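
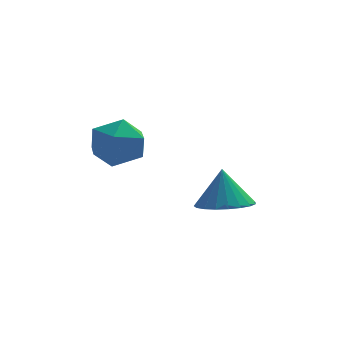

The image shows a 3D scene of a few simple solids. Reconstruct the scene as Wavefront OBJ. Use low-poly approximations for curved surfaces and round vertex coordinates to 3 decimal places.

v -0.208 -1.432 3.706
v 0.306 -0.661 3.466
v 0.714 -2.319 2.834
v 1.228 -1.548 2.594
v 1.257 -1.883 3.49
v 0.687 -1.335 4.029
v 0.333 -1.645 2.271
v -0.237 -1.097 2.81
v 0.641 -0.793 2.58
v 1.212 -0.94 3.333
v -0.192 -2.04 2.967
v 0.379 -2.187 3.72
v 3.785 0.48 -0.49
v 4.587 0.978 -0.596
v 3.715 0.88 0.85
v 4.312 1.245 -0.69
v 3.946 1.38 -0.75
v 3.551 1.36 -0.764
v 3.198 1.187 -0.731
v 2.945 0.892 -0.657
v 2.838 0.526 -0.553
v 2.895 0.152 -0.439
v 3.106 -0.165 -0.333
v 3.434 -0.37 -0.255
v 3.822 -0.429 -0.217
v 4.205 -0.33 -0.227
v 4.515 -0.091 -0.282
v 4.698 0.247 -0.373
v 4.724 0.625 -0.484
f 1 12 6
f 1 6 2
f 1 2 8
f 1 8 11
f 1 11 12
f 2 6 10
f 6 12 5
f 12 11 3
f 11 8 7
f 8 2 9
f 4 10 5
f 4 5 3
f 4 3 7
f 4 7 9
f 4 9 10
f 5 10 6
f 3 5 12
f 7 3 11
f 9 7 8
f 10 9 2
f 14 13 16
f 14 16 15
f 16 13 17
f 16 17 15
f 17 13 18
f 17 18 15
f 18 13 19
f 18 19 15
f 19 13 20
f 19 20 15
f 20 13 21
f 20 21 15
f 21 13 22
f 21 22 15
f 22 13 23
f 22 23 15
f 23 13 24
f 23 24 15
f 24 13 25
f 24 25 15
f 25 13 26
f 25 26 15
f 26 13 27
f 26 27 15
f 27 13 28
f 27 28 15
f 28 13 29
f 28 29 15
f 29 13 14
f 29 14 15



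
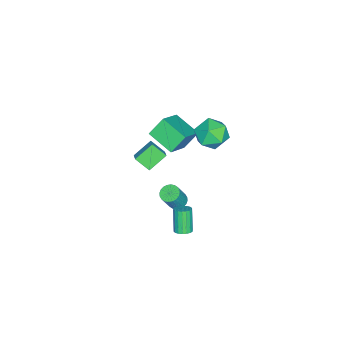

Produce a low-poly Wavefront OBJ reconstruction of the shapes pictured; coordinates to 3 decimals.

v -1.129 -2.839 1.363
v -0.487 -2.456 1.789
v -1.151 -1.922 0.574
v -0.51 -1.539 1
v -0.15 -3.541 0.52
v 0.491 -3.158 0.946
v -0.173 -2.624 -0.269
v 0.469 -2.241 0.157
v -0.568 -0.837 -3.547
v -0.087 -1.168 -3.833
v 0.609 -1.395 -2.399
v 0.128 -1.063 -2.113
v 0.004 -0.932 -3.84
v 0.7 -1.159 -2.406
v 0.009 -0.681 -3.803
v 0.705 -0.908 -2.369
v -0.074 -0.454 -3.726
v 0.622 -0.681 -2.292
v -0.232 -0.285 -3.623
v 0.464 -0.512 -2.189
v -0.442 -0.2 -3.508
v 0.254 -0.427 -2.074
v -0.671 -0.212 -3.399
v 0.025 -0.439 -1.965
v -0.884 -0.319 -3.312
v -0.188 -0.546 -1.878
v -1.049 -0.505 -3.261
v -0.353 -0.732 -1.827
v -1.14 -0.741 -3.254
v -0.444 -0.968 -1.82
v -1.145 -0.992 -3.291
v -0.449 -1.219 -1.857
v -1.062 -1.219 -3.368
v -0.366 -1.446 -1.934
v -0.904 -1.388 -3.471
v -0.208 -1.615 -2.037
v -0.694 -1.473 -3.586
v 0.002 -1.7 -2.152
v -0.465 -1.461 -3.695
v 0.231 -1.688 -2.261
v -0.252 -1.354 -3.782
v 0.444 -1.581 -2.348
v -1.653 2.086 3.269
v -0.777 1.501 2.698
v -1.723 0.679 4.602
v -0.847 0.094 4.031
v -0.611 1.126 4.593
v -0.567 1.995 3.769
v -1.933 0.185 3.531
v -1.889 1.054 2.707
v -0.95 0.326 2.859
v -0.133 0.907 3.516
v -2.367 1.273 3.784
v -1.55 1.854 4.441
v -5.333 -2.923 -0.053
v -3.582 -3.077 1.149
v -4.74 -1.18 -0.694
v -2.988 -1.334 0.509
v -4.612 -3.586 -1.189
v -2.86 -3.74 0.014
v -4.018 -1.843 -1.829
v -2.267 -1.997 -0.627
v 4.299 1.591 -0.373
v 4.634 1.957 -0.114
v 3.936 1.615 1.272
v 3.601 1.249 1.013
v 4.438 2.097 -0.179
v 3.74 1.755 1.208
v 4.215 2.137 -0.281
v 3.516 1.795 1.105
v 4.008 2.068 -0.402
v 3.309 1.726 0.984
v 3.859 1.905 -0.518
v 3.16 1.563 0.869
v 3.797 1.68 -0.604
v 3.098 1.338 0.782
v 3.835 1.437 -0.645
v 3.136 1.095 0.741
v 3.964 1.225 -0.632
v 3.266 0.883 0.754
v 4.16 1.085 -0.568
v 3.462 0.743 0.819
v 4.384 1.045 -0.465
v 3.685 0.703 0.921
v 4.591 1.114 -0.344
v 3.892 0.772 1.042
v 4.74 1.277 -0.229
v 4.041 0.935 1.158
v 4.802 1.502 -0.142
v 4.103 1.16 1.244
v 4.764 1.745 -0.101
v 4.065 1.403 1.285
f 2 4 1
f 5 2 1
f 1 4 3
f 3 5 1
f 2 8 4
f 6 2 5
f 6 8 2
f 4 8 3
f 7 5 3
f 3 8 7
f 7 6 5
f 8 6 7
f 10 9 13
f 10 13 11
f 11 13 14
f 11 14 12
f 13 9 15
f 13 15 14
f 14 15 16
f 14 16 12
f 15 9 17
f 15 17 16
f 16 17 18
f 16 18 12
f 17 9 19
f 17 19 18
f 18 19 20
f 18 20 12
f 19 9 21
f 19 21 20
f 20 21 22
f 20 22 12
f 21 9 23
f 21 23 22
f 22 23 24
f 22 24 12
f 23 9 25
f 23 25 24
f 24 25 26
f 24 26 12
f 25 9 27
f 25 27 26
f 26 27 28
f 26 28 12
f 27 9 29
f 27 29 28
f 28 29 30
f 28 30 12
f 29 9 31
f 29 31 30
f 30 31 32
f 30 32 12
f 31 9 33
f 31 33 32
f 32 33 34
f 32 34 12
f 33 9 35
f 33 35 34
f 34 35 36
f 34 36 12
f 35 9 37
f 35 37 36
f 36 37 38
f 36 38 12
f 37 9 39
f 37 39 38
f 38 39 40
f 38 40 12
f 39 9 41
f 39 41 40
f 40 41 42
f 40 42 12
f 41 9 10
f 41 10 42
f 42 10 11
f 42 11 12
f 43 54 48
f 43 48 44
f 43 44 50
f 43 50 53
f 43 53 54
f 44 48 52
f 48 54 47
f 54 53 45
f 53 50 49
f 50 44 51
f 46 52 47
f 46 47 45
f 46 45 49
f 46 49 51
f 46 51 52
f 47 52 48
f 45 47 54
f 49 45 53
f 51 49 50
f 52 51 44
f 56 58 55
f 59 56 55
f 55 58 57
f 57 59 55
f 56 62 58
f 60 56 59
f 60 62 56
f 58 62 57
f 61 59 57
f 57 62 61
f 61 60 59
f 62 60 61
f 64 63 67
f 64 67 65
f 65 67 68
f 65 68 66
f 67 63 69
f 67 69 68
f 68 69 70
f 68 70 66
f 69 63 71
f 69 71 70
f 70 71 72
f 70 72 66
f 71 63 73
f 71 73 72
f 72 73 74
f 72 74 66
f 73 63 75
f 73 75 74
f 74 75 76
f 74 76 66
f 75 63 77
f 75 77 76
f 76 77 78
f 76 78 66
f 77 63 79
f 77 79 78
f 78 79 80
f 78 80 66
f 79 63 81
f 79 81 80
f 80 81 82
f 80 82 66
f 81 63 83
f 81 83 82
f 82 83 84
f 82 84 66
f 83 63 85
f 83 85 84
f 84 85 86
f 84 86 66
f 85 63 87
f 85 87 86
f 86 87 88
f 86 88 66
f 87 63 89
f 87 89 88
f 88 89 90
f 88 90 66
f 89 63 91
f 89 91 90
f 90 91 92
f 90 92 66
f 91 63 64
f 91 64 92
f 92 64 65
f 92 65 66



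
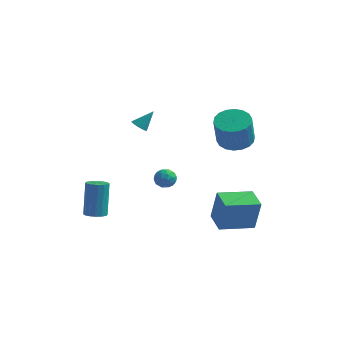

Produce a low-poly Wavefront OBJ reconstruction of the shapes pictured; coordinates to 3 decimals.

v -0.918 2.784 -2.347
v -0.373 2.381 -2.43
v -1.547 2.039 -2.87
v -1.002 1.636 -2.953
v -1.263 1.733 -2.329
v -0.874 2.193 -2.006
v -1.046 2.227 -3.294
v -0.657 2.687 -2.971
v -0.451 2.037 -3.016
v -0.586 1.731 -2.419
v -1.334 2.689 -2.881
v -1.469 2.383 -2.284
v -0.59 2.648 -2.343
v -1.33 1.772 -2.957
v -1.483 1.829 -2.59
v -1.163 1.593 -2.639
v -0.885 2.537 -2.093
v -0.564 2.3 -2.142
v -1.088 1.92 -2.083
v -1.356 2.12 -3.158
v -1.035 1.883 -3.207
v -0.757 2.827 -2.661
v -0.437 2.591 -2.71
v -0.832 2.5 -3.217
v -0.316 2.208 -2.736
v -0.686 1.771 -3.043
v -0.711 2.118 -3.243
v -0.483 2.388 -3.054
v -0.395 2.029 -2.385
v -0.765 1.592 -2.692
v -0.918 1.648 -2.325
v -0.69 1.919 -2.136
v -0.441 1.827 -2.729
v -1.155 2.828 -2.608
v -1.525 2.391 -2.915
v -1.23 2.501 -3.164
v -1.002 2.772 -2.975
v -1.234 2.649 -2.257
v -1.604 2.212 -2.564
v -1.437 2.032 -2.246
v -1.209 2.302 -2.057
v -1.479 2.593 -2.571
v -0.736 -1.72 3.292
v -0.44 -1.484 2.965
v -0.164 -1.14 4.228
v -0.613 -1.345 2.985
v -0.81 -1.28 3.066
v -0.993 -1.303 3.191
v -1.124 -1.408 3.337
v -1.179 -1.574 3.473
v -1.146 -1.77 3.574
v -1.032 -1.956 3.62
v -0.859 -2.094 3.6
v -0.662 -2.159 3.519
v -0.479 -2.137 3.394
v -0.348 -2.032 3.248
v -0.293 -1.865 3.112
v -0.326 -1.67 3.011
v 3.202 -0.26 -4.414
v 3.584 -0.346 -2.473
v 2.285 0.84 -4.185
v 2.667 0.753 -2.244
v 4.733 1.067 -4.656
v 5.115 0.98 -2.715
v 3.816 2.166 -4.427
v 4.198 2.08 -2.486
v 3.603 0.987 1.937
v 4.218 1.738 2.214
v 4.312 1.025 3.94
v 3.697 0.273 3.663
v 3.81 1.904 2.305
v 3.904 1.191 4.031
v 3.362 1.888 2.322
v 3.455 1.175 4.049
v 2.961 1.694 2.264
v 3.054 0.981 3.99
v 2.687 1.359 2.141
v 2.78 0.646 3.867
v 2.595 0.951 1.977
v 2.688 0.238 3.703
v 2.702 0.55 1.805
v 2.796 -0.163 3.531
v 2.988 0.235 1.66
v 3.082 -0.478 3.386
v 3.396 0.069 1.569
v 3.49 -0.644 3.295
v 3.845 0.085 1.551
v 3.938 -0.628 3.278
v 4.246 0.279 1.61
v 4.339 -0.434 3.336
v 4.52 0.614 1.733
v 4.613 -0.099 3.459
v 4.612 1.022 1.897
v 4.705 0.309 3.623
v 4.504 1.423 2.069
v 4.598 0.71 3.795
v -2.934 -2.574 -3.415
v -2.588 -2.052 -3.549
v -2.74 -1.425 -1.499
v -3.086 -1.946 -1.365
v -2.903 -1.962 -3.6
v -3.054 -1.334 -1.55
v -3.226 -2.036 -3.602
v -3.377 -1.408 -1.551
v -3.471 -2.253 -3.553
v -3.622 -1.626 -1.502
v -3.572 -2.557 -3.468
v -3.723 -1.929 -1.417
v -3.502 -2.865 -3.368
v -3.654 -2.237 -1.317
v -3.28 -3.095 -3.281
v -3.432 -2.468 -1.231
v -2.966 -3.186 -3.23
v -3.117 -2.558 -1.18
v -2.643 -3.112 -3.229
v -2.794 -2.484 -1.178
v -2.398 -2.894 -3.278
v -2.549 -2.267 -1.227
v -2.297 -2.591 -3.363
v -2.448 -1.963 -1.312
v -2.366 -2.283 -3.463
v -2.518 -1.655 -1.412
f 1 38 17
f 38 12 41
f 17 41 6
f 38 41 17
f 1 17 13
f 17 6 18
f 13 18 2
f 17 18 13
f 1 13 22
f 13 2 23
f 22 23 8
f 13 23 22
f 1 22 34
f 22 8 37
f 34 37 11
f 22 37 34
f 1 34 38
f 34 11 42
f 38 42 12
f 34 42 38
f 2 18 29
f 18 6 32
f 29 32 10
f 18 32 29
f 6 41 19
f 41 12 40
f 19 40 5
f 41 40 19
f 12 42 39
f 42 11 35
f 39 35 3
f 42 35 39
f 11 37 36
f 37 8 24
f 36 24 7
f 37 24 36
f 8 23 28
f 23 2 25
f 28 25 9
f 23 25 28
f 4 30 16
f 30 10 31
f 16 31 5
f 30 31 16
f 4 16 14
f 16 5 15
f 14 15 3
f 16 15 14
f 4 14 21
f 14 3 20
f 21 20 7
f 14 20 21
f 4 21 26
f 21 7 27
f 26 27 9
f 21 27 26
f 4 26 30
f 26 9 33
f 30 33 10
f 26 33 30
f 5 31 19
f 31 10 32
f 19 32 6
f 31 32 19
f 3 15 39
f 15 5 40
f 39 40 12
f 15 40 39
f 7 20 36
f 20 3 35
f 36 35 11
f 20 35 36
f 9 27 28
f 27 7 24
f 28 24 8
f 27 24 28
f 10 33 29
f 33 9 25
f 29 25 2
f 33 25 29
f 44 43 46
f 44 46 45
f 46 43 47
f 46 47 45
f 47 43 48
f 47 48 45
f 48 43 49
f 48 49 45
f 49 43 50
f 49 50 45
f 50 43 51
f 50 51 45
f 51 43 52
f 51 52 45
f 52 43 53
f 52 53 45
f 53 43 54
f 53 54 45
f 54 43 55
f 54 55 45
f 55 43 56
f 55 56 45
f 56 43 57
f 56 57 45
f 57 43 58
f 57 58 45
f 58 43 44
f 58 44 45
f 60 62 59
f 63 60 59
f 59 62 61
f 61 63 59
f 60 66 62
f 64 60 63
f 64 66 60
f 62 66 61
f 65 63 61
f 61 66 65
f 65 64 63
f 66 64 65
f 68 67 71
f 68 71 69
f 69 71 72
f 69 72 70
f 71 67 73
f 71 73 72
f 72 73 74
f 72 74 70
f 73 67 75
f 73 75 74
f 74 75 76
f 74 76 70
f 75 67 77
f 75 77 76
f 76 77 78
f 76 78 70
f 77 67 79
f 77 79 78
f 78 79 80
f 78 80 70
f 79 67 81
f 79 81 80
f 80 81 82
f 80 82 70
f 81 67 83
f 81 83 82
f 82 83 84
f 82 84 70
f 83 67 85
f 83 85 84
f 84 85 86
f 84 86 70
f 85 67 87
f 85 87 86
f 86 87 88
f 86 88 70
f 87 67 89
f 87 89 88
f 88 89 90
f 88 90 70
f 89 67 91
f 89 91 90
f 90 91 92
f 90 92 70
f 91 67 93
f 91 93 92
f 92 93 94
f 92 94 70
f 93 67 95
f 93 95 94
f 94 95 96
f 94 96 70
f 95 67 68
f 95 68 96
f 96 68 69
f 96 69 70
f 98 97 101
f 98 101 99
f 99 101 102
f 99 102 100
f 101 97 103
f 101 103 102
f 102 103 104
f 102 104 100
f 103 97 105
f 103 105 104
f 104 105 106
f 104 106 100
f 105 97 107
f 105 107 106
f 106 107 108
f 106 108 100
f 107 97 109
f 107 109 108
f 108 109 110
f 108 110 100
f 109 97 111
f 109 111 110
f 110 111 112
f 110 112 100
f 111 97 113
f 111 113 112
f 112 113 114
f 112 114 100
f 113 97 115
f 113 115 114
f 114 115 116
f 114 116 100
f 115 97 117
f 115 117 116
f 116 117 118
f 116 118 100
f 117 97 119
f 117 119 118
f 118 119 120
f 118 120 100
f 119 97 121
f 119 121 120
f 120 121 122
f 120 122 100
f 121 97 98
f 121 98 122
f 122 98 99
f 122 99 100



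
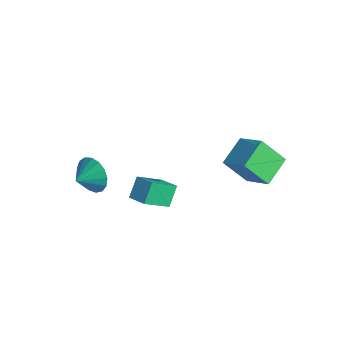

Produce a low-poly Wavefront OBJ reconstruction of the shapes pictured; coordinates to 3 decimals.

v 0.284 -3.056 2.965
v -0.129 -2.393 3.795
v 0.286 -1.75 1.924
v -0.127 -1.087 2.754
v 1.207 -2.833 3.246
v 0.794 -2.17 4.076
v 1.209 -1.527 2.205
v 0.796 -0.864 3.035
v 1.01 1.445 3.688
v 2.378 1.68 4.598
v 0.403 2.777 4.256
v 1.771 3.012 5.166
v 1.709 2.308 2.414
v 3.077 2.543 3.324
v 1.102 3.64 2.982
v 2.47 3.875 3.892
v -3.65 -2.755 0.776
v -3.094 -2.891 -0.056
v -3.43 -3.745 1.084
v -2.778 -2.719 0.267
v -2.663 -2.556 0.707
v -2.773 -2.439 1.163
v -3.084 -2.393 1.53
v -3.526 -2.431 1.724
v -3.995 -2.543 1.701
v -4.386 -2.704 1.466
v -4.608 -2.876 1.073
v -4.611 -3.021 0.611
v -4.394 -3.104 0.188
v -4.006 -3.108 -0.101
v -3.537 -3.031 -0.189
f 2 4 1
f 5 2 1
f 1 4 3
f 3 5 1
f 2 8 4
f 6 2 5
f 6 8 2
f 4 8 3
f 7 5 3
f 3 8 7
f 7 6 5
f 8 6 7
f 10 12 9
f 13 10 9
f 9 12 11
f 11 13 9
f 10 16 12
f 14 10 13
f 14 16 10
f 12 16 11
f 15 13 11
f 11 16 15
f 15 14 13
f 16 14 15
f 18 17 20
f 18 20 19
f 20 17 21
f 20 21 19
f 21 17 22
f 21 22 19
f 22 17 23
f 22 23 19
f 23 17 24
f 23 24 19
f 24 17 25
f 24 25 19
f 25 17 26
f 25 26 19
f 26 17 27
f 26 27 19
f 27 17 28
f 27 28 19
f 28 17 29
f 28 29 19
f 29 17 30
f 29 30 19
f 30 17 31
f 30 31 19
f 31 17 18
f 31 18 19



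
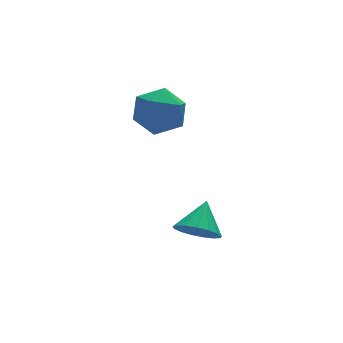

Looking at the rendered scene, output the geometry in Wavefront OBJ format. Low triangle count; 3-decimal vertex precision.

v -1.56 -1.973 -3.227
v -1.141 -1.561 -3.922
v -0.82 -1.147 -2.293
v -1.496 -1.318 -3.856
v -1.866 -1.225 -3.646
v -2.165 -1.303 -3.34
v -2.326 -1.534 -3.008
v -2.312 -1.866 -2.726
v -2.125 -2.223 -2.56
v -1.809 -2.522 -2.546
v -1.435 -2.695 -2.688
v -1.091 -2.703 -2.954
v -0.853 -2.543 -3.283
v -0.778 -2.253 -3.599
v -0.881 -1.899 -3.829
v -2.213 2.159 1.705
v -1.208 2.436 1.229
v -1.992 0.404 1.151
v -0.987 0.681 0.675
v -1.1 0.68 1.815
v -1.237 1.765 2.158
v -1.963 1.075 0.222
v -2.1 2.16 0.565
v -1.053 1.766 0.313
v -0.52 1.522 1.298
v -2.68 1.318 1.082
v -2.147 1.074 2.067
f 2 1 4
f 2 4 3
f 4 1 5
f 4 5 3
f 5 1 6
f 5 6 3
f 6 1 7
f 6 7 3
f 7 1 8
f 7 8 3
f 8 1 9
f 8 9 3
f 9 1 10
f 9 10 3
f 10 1 11
f 10 11 3
f 11 1 12
f 11 12 3
f 12 1 13
f 12 13 3
f 13 1 14
f 13 14 3
f 14 1 15
f 14 15 3
f 15 1 2
f 15 2 3
f 16 27 21
f 16 21 17
f 16 17 23
f 16 23 26
f 16 26 27
f 17 21 25
f 21 27 20
f 27 26 18
f 26 23 22
f 23 17 24
f 19 25 20
f 19 20 18
f 19 18 22
f 19 22 24
f 19 24 25
f 20 25 21
f 18 20 27
f 22 18 26
f 24 22 23
f 25 24 17



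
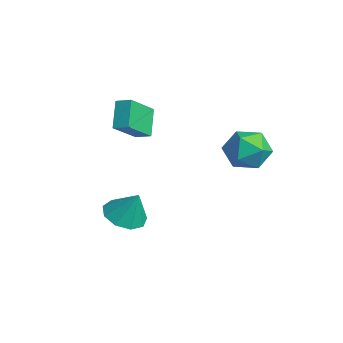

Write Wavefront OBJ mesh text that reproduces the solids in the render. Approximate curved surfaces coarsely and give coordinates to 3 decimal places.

v -1.24 -2.986 -1.846
v -0.44 -3.706 -1.93
v -0.66 -2.514 -0.374
v -0.229 -3.06 -2.22
v -0.492 -2.379 -2.335
v -1.104 -1.982 -2.221
v -1.78 -2.055 -1.931
v -2.203 -2.563 -1.602
v -2.175 -3.269 -1.386
v -1.71 -3.843 -1.386
v -1.024 -4.015 -1.6
v -3.503 -1.625 1.684
v -2.707 -2.984 2.917
v -4.47 -1.136 2.848
v -3.673 -2.495 4.08
v -2.947 -1.085 1.92
v -2.15 -2.444 3.152
v -3.913 -0.596 3.083
v -3.117 -1.955 4.316
v 1.625 1.985 2.06
v 2.238 2.573 2.875
v 1.602 0.447 3.185
v 2.215 1.035 4
v 1.1 1.336 3.772
v 1.114 2.286 3.077
v 2.726 0.734 2.983
v 2.74 1.684 2.288
v 2.919 1.799 3.446
v 1.914 2.171 3.934
v 1.926 0.849 2.126
v 0.921 1.221 2.614
f 2 1 4
f 2 4 3
f 4 1 5
f 4 5 3
f 5 1 6
f 5 6 3
f 6 1 7
f 6 7 3
f 7 1 8
f 7 8 3
f 8 1 9
f 8 9 3
f 9 1 10
f 9 10 3
f 10 1 11
f 10 11 3
f 11 1 2
f 11 2 3
f 13 15 12
f 16 13 12
f 12 15 14
f 14 16 12
f 13 19 15
f 17 13 16
f 17 19 13
f 15 19 14
f 18 16 14
f 14 19 18
f 18 17 16
f 19 17 18
f 20 31 25
f 20 25 21
f 20 21 27
f 20 27 30
f 20 30 31
f 21 25 29
f 25 31 24
f 31 30 22
f 30 27 26
f 27 21 28
f 23 29 24
f 23 24 22
f 23 22 26
f 23 26 28
f 23 28 29
f 24 29 25
f 22 24 31
f 26 22 30
f 28 26 27
f 29 28 21



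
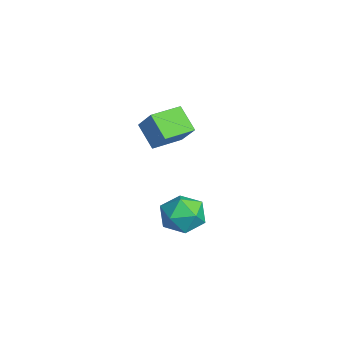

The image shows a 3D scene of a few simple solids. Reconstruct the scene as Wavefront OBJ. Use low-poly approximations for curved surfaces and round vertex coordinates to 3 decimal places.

v 0.117 -2.246 1.036
v 0.68 -2.103 1.862
v 0.86 -3.677 0.778
v 1.423 -3.534 1.604
v 0.432 -3.708 1.692
v -0.027 -2.823 1.851
v 1.567 -2.957 0.789
v 1.108 -2.072 0.948
v 1.576 -2.542 1.709
v 0.875 -3.006 2.267
v 0.665 -2.774 0.373
v -0.036 -3.238 0.931
v -3.582 -3.203 2.386
v -4.504 -3.597 3.289
v -4.123 -1.869 2.414
v -5.046 -2.263 3.317
v -2.674 -2.857 3.463
v -3.597 -3.251 4.366
v -3.216 -1.523 3.491
v -4.138 -1.917 4.394
f 1 12 6
f 1 6 2
f 1 2 8
f 1 8 11
f 1 11 12
f 2 6 10
f 6 12 5
f 12 11 3
f 11 8 7
f 8 2 9
f 4 10 5
f 4 5 3
f 4 3 7
f 4 7 9
f 4 9 10
f 5 10 6
f 3 5 12
f 7 3 11
f 9 7 8
f 10 9 2
f 14 16 13
f 17 14 13
f 13 16 15
f 15 17 13
f 14 20 16
f 18 14 17
f 18 20 14
f 16 20 15
f 19 17 15
f 15 20 19
f 19 18 17
f 20 18 19



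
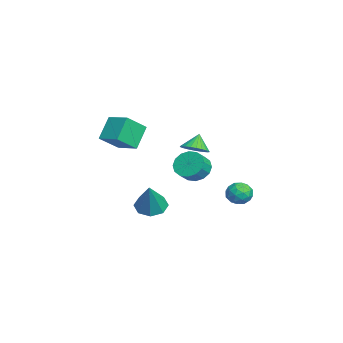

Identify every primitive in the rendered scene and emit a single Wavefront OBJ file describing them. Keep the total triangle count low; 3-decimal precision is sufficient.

v 2.92 -2.012 -3.008
v 3.707 -2.063 -3.48
v 3.94 -2.128 -1.292
v 3.527 -1.399 -3.328
v 2.99 -1.095 -2.988
v 2.412 -1.328 -2.66
v 2.132 -1.962 -2.536
v 2.312 -2.625 -2.688
v 2.849 -2.929 -3.028
v 3.427 -2.696 -3.356
v -0.277 3.12 -4.39
v 0.141 2.561 -3.961
v -1.201 3.159 -3.439
v -0.783 2.6 -3.01
v -0.481 3.357 -3.101
v 0.09 3.332 -3.689
v -1.15 2.388 -3.711
v -0.579 2.363 -4.299
v -0.399 2.108 -3.541
v 0.015 2.707 -3.164
v -1.075 3.013 -4.236
v -0.661 3.612 -3.859
v 0.013 2.837 -4.259
v -1.073 2.883 -3.141
v -0.896 3.328 -3.194
v -0.65 2.999 -2.942
v -0.017 3.291 -4.099
v 0.229 2.962 -3.847
v -0.136 3.43 -3.341
v -1.289 2.758 -3.553
v -1.043 2.429 -3.301
v -0.41 2.721 -4.458
v -0.164 2.392 -4.206
v -0.924 2.29 -4.059
v -0.058 2.242 -3.76
v -0.601 2.265 -3.201
v -0.817 2.14 -3.614
v -0.482 2.126 -3.959
v 0.185 2.594 -3.538
v -0.358 2.617 -2.979
v -0.18 3.062 -3.033
v 0.155 3.048 -3.378
v -0.132 2.328 -3.292
v -0.702 3.103 -4.421
v -1.245 3.126 -3.862
v -1.215 2.672 -4.022
v -0.88 2.658 -4.367
v -0.459 3.455 -4.199
v -1.002 3.478 -3.64
v -0.578 3.594 -3.441
v -0.243 3.58 -3.786
v -0.928 3.392 -4.108
v 0.735 0.367 0.172
v 1.394 0.113 0.588
v 0.245 0.633 1.108
v 1.466 0.42 0.539
v 1.427 0.72 0.434
v 1.283 0.966 0.289
v 1.055 1.121 0.126
v 0.779 1.161 -0.03
v 0.496 1.08 -0.155
v 0.249 0.891 -0.231
v 0.076 0.622 -0.245
v 0.004 0.314 -0.196
v 0.043 0.015 -0.091
v 0.187 -0.231 0.055
v 0.415 -0.386 0.217
v 0.691 -0.426 0.373
v 0.974 -0.346 0.499
v 1.221 -0.156 0.574
v -3.493 -4.772 -0.588
v -4.434 -4.207 0.696
v -4.211 -3.69 -1.59
v -5.153 -3.125 -0.306
v -2.427 -3.755 -0.254
v -3.369 -3.19 1.03
v -3.146 -2.673 -1.256
v -4.087 -2.108 0.028
v -2.964 0.623 -2.77
v -2.593 0.147 -3.516
v -1.945 -0.319 -2.897
v -2.316 0.157 -2.15
v -2.325 0.564 -3.483
v -1.676 0.099 -2.864
v -2.228 0.997 -3.259
v -1.58 0.531 -2.64
v -2.328 1.33 -2.904
v -1.68 0.864 -2.285
v -2.599 1.473 -2.512
v -1.951 1.007 -1.893
v -2.968 1.388 -2.19
v -2.32 0.922 -1.571
v -3.335 1.099 -2.023
v -2.687 0.633 -1.404
v -3.604 0.681 -2.056
v -2.955 0.216 -1.437
v -3.7 0.249 -2.28
v -3.052 -0.217 -1.661
v -3.6 -0.084 -2.635
v -2.952 -0.55 -2.016
v -3.329 -0.227 -3.027
v -2.681 -0.693 -2.408
v -2.96 -0.142 -3.349
v -2.312 -0.608 -2.73
f 2 1 4
f 2 4 3
f 4 1 5
f 4 5 3
f 5 1 6
f 5 6 3
f 6 1 7
f 6 7 3
f 7 1 8
f 7 8 3
f 8 1 9
f 8 9 3
f 9 1 10
f 9 10 3
f 10 1 2
f 10 2 3
f 11 48 27
f 48 22 51
f 27 51 16
f 48 51 27
f 11 27 23
f 27 16 28
f 23 28 12
f 27 28 23
f 11 23 32
f 23 12 33
f 32 33 18
f 23 33 32
f 11 32 44
f 32 18 47
f 44 47 21
f 32 47 44
f 11 44 48
f 44 21 52
f 48 52 22
f 44 52 48
f 12 28 39
f 28 16 42
f 39 42 20
f 28 42 39
f 16 51 29
f 51 22 50
f 29 50 15
f 51 50 29
f 22 52 49
f 52 21 45
f 49 45 13
f 52 45 49
f 21 47 46
f 47 18 34
f 46 34 17
f 47 34 46
f 18 33 38
f 33 12 35
f 38 35 19
f 33 35 38
f 14 40 26
f 40 20 41
f 26 41 15
f 40 41 26
f 14 26 24
f 26 15 25
f 24 25 13
f 26 25 24
f 14 24 31
f 24 13 30
f 31 30 17
f 24 30 31
f 14 31 36
f 31 17 37
f 36 37 19
f 31 37 36
f 14 36 40
f 36 19 43
f 40 43 20
f 36 43 40
f 15 41 29
f 41 20 42
f 29 42 16
f 41 42 29
f 13 25 49
f 25 15 50
f 49 50 22
f 25 50 49
f 17 30 46
f 30 13 45
f 46 45 21
f 30 45 46
f 19 37 38
f 37 17 34
f 38 34 18
f 37 34 38
f 20 43 39
f 43 19 35
f 39 35 12
f 43 35 39
f 54 53 56
f 54 56 55
f 56 53 57
f 56 57 55
f 57 53 58
f 57 58 55
f 58 53 59
f 58 59 55
f 59 53 60
f 59 60 55
f 60 53 61
f 60 61 55
f 61 53 62
f 61 62 55
f 62 53 63
f 62 63 55
f 63 53 64
f 63 64 55
f 64 53 65
f 64 65 55
f 65 53 66
f 65 66 55
f 66 53 67
f 66 67 55
f 67 53 68
f 67 68 55
f 68 53 69
f 68 69 55
f 69 53 70
f 69 70 55
f 70 53 54
f 70 54 55
f 72 74 71
f 75 72 71
f 71 74 73
f 73 75 71
f 72 78 74
f 76 72 75
f 76 78 72
f 74 78 73
f 77 75 73
f 73 78 77
f 77 76 75
f 78 76 77
f 80 79 83
f 80 83 81
f 81 83 84
f 81 84 82
f 83 79 85
f 83 85 84
f 84 85 86
f 84 86 82
f 85 79 87
f 85 87 86
f 86 87 88
f 86 88 82
f 87 79 89
f 87 89 88
f 88 89 90
f 88 90 82
f 89 79 91
f 89 91 90
f 90 91 92
f 90 92 82
f 91 79 93
f 91 93 92
f 92 93 94
f 92 94 82
f 93 79 95
f 93 95 94
f 94 95 96
f 94 96 82
f 95 79 97
f 95 97 96
f 96 97 98
f 96 98 82
f 97 79 99
f 97 99 98
f 98 99 100
f 98 100 82
f 99 79 101
f 99 101 100
f 100 101 102
f 100 102 82
f 101 79 103
f 101 103 102
f 102 103 104
f 102 104 82
f 103 79 80
f 103 80 104
f 104 80 81
f 104 81 82



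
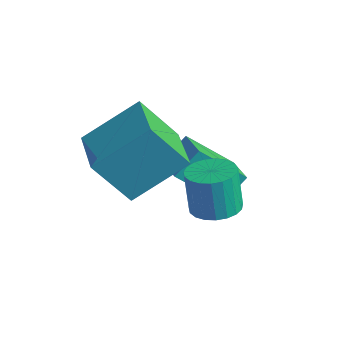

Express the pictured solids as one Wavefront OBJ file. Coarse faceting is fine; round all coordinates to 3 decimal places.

v 0.099 0.998 1.23
v 0.59 1.575 1.291
v 0.252 1.719 2.632
v -0.239 1.142 2.57
v 0.323 1.724 1.208
v -0.014 1.868 2.549
v 0.018 1.747 1.129
v -0.319 1.891 2.469
v -0.273 1.641 1.067
v -0.61 1.785 2.408
v -0.5 1.423 1.033
v -0.837 1.567 2.374
v -0.623 1.132 1.033
v -0.961 1.276 2.374
v -0.622 0.818 1.068
v -0.959 0.962 2.408
v -0.496 0.535 1.13
v -0.833 0.679 2.47
v -0.267 0.332 1.209
v -0.604 0.476 2.55
v 0.025 0.244 1.292
v -0.312 0.388 2.633
v 0.33 0.286 1.364
v -0.008 0.431 2.705
v 0.595 0.452 1.413
v 0.257 0.596 2.754
v 0.774 0.712 1.43
v 0.436 0.856 2.771
v 0.836 1.021 1.413
v 0.498 1.165 2.753
v 0.771 1.326 1.364
v 0.433 1.471 2.704
v -2.56 1.629 1.037
v -2.371 2.444 1.766
v -1.617 2.655 -0.355
v -1.427 3.47 0.374
v -1.613 1.15 1.326
v -1.423 1.965 2.055
v -0.669 2.176 -0.066
v -0.48 2.991 0.663
v -2.508 -1.249 2.951
v -1.683 0.276 4.119
v -3.867 -0.288 2.658
v -3.042 1.236 3.826
v -1.678 -0.536 1.434
v -0.853 0.988 2.602
v -3.037 0.424 1.141
v -2.212 1.949 2.309
f 2 1 5
f 2 5 3
f 3 5 6
f 3 6 4
f 5 1 7
f 5 7 6
f 6 7 8
f 6 8 4
f 7 1 9
f 7 9 8
f 8 9 10
f 8 10 4
f 9 1 11
f 9 11 10
f 10 11 12
f 10 12 4
f 11 1 13
f 11 13 12
f 12 13 14
f 12 14 4
f 13 1 15
f 13 15 14
f 14 15 16
f 14 16 4
f 15 1 17
f 15 17 16
f 16 17 18
f 16 18 4
f 17 1 19
f 17 19 18
f 18 19 20
f 18 20 4
f 19 1 21
f 19 21 20
f 20 21 22
f 20 22 4
f 21 1 23
f 21 23 22
f 22 23 24
f 22 24 4
f 23 1 25
f 23 25 24
f 24 25 26
f 24 26 4
f 25 1 27
f 25 27 26
f 26 27 28
f 26 28 4
f 27 1 29
f 27 29 28
f 28 29 30
f 28 30 4
f 29 1 31
f 29 31 30
f 30 31 32
f 30 32 4
f 31 1 2
f 31 2 32
f 32 2 3
f 32 3 4
f 34 36 33
f 37 34 33
f 33 36 35
f 35 37 33
f 34 40 36
f 38 34 37
f 38 40 34
f 36 40 35
f 39 37 35
f 35 40 39
f 39 38 37
f 40 38 39
f 42 44 41
f 45 42 41
f 41 44 43
f 43 45 41
f 42 48 44
f 46 42 45
f 46 48 42
f 44 48 43
f 47 45 43
f 43 48 47
f 47 46 45
f 48 46 47



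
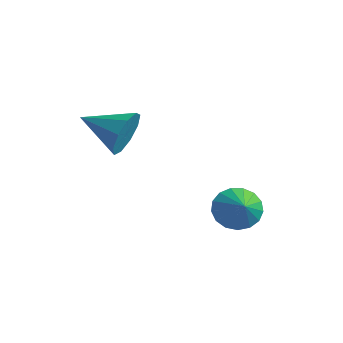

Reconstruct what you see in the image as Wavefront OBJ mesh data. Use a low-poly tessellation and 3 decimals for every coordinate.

v -2.776 0.087 -0.996
v -2.339 -0.167 -0.157
v -4.204 -0.807 -0.524
v -2.673 0.409 -0.076
v -3.055 0.834 -0.426
v -3.306 0.91 -1.043
v -3.31 0.601 -1.638
v -3.063 0.051 -1.932
v -2.682 -0.481 -1.789
v -2.345 -0.748 -1.274
v -2.21 -0.624 -0.63
v 0.447 2.242 -3.833
v 0.984 2.359 -4.52
v 1.333 1.858 -3.207
v 1 2.727 -4.317
v 0.889 2.984 -4.002
v 0.677 3.071 -3.649
v 0.413 2.969 -3.337
v 0.156 2.699 -3.14
v -0.034 2.325 -3.101
v -0.113 1.932 -3.229
v -0.065 1.61 -3.496
v 0.102 1.433 -3.84
v 0.347 1.441 -4.183
v 0.615 1.632 -4.445
v 0.845 1.964 -4.567
f 2 1 4
f 2 4 3
f 4 1 5
f 4 5 3
f 5 1 6
f 5 6 3
f 6 1 7
f 6 7 3
f 7 1 8
f 7 8 3
f 8 1 9
f 8 9 3
f 9 1 10
f 9 10 3
f 10 1 11
f 10 11 3
f 11 1 2
f 11 2 3
f 13 12 15
f 13 15 14
f 15 12 16
f 15 16 14
f 16 12 17
f 16 17 14
f 17 12 18
f 17 18 14
f 18 12 19
f 18 19 14
f 19 12 20
f 19 20 14
f 20 12 21
f 20 21 14
f 21 12 22
f 21 22 14
f 22 12 23
f 22 23 14
f 23 12 24
f 23 24 14
f 24 12 25
f 24 25 14
f 25 12 26
f 25 26 14
f 26 12 13
f 26 13 14



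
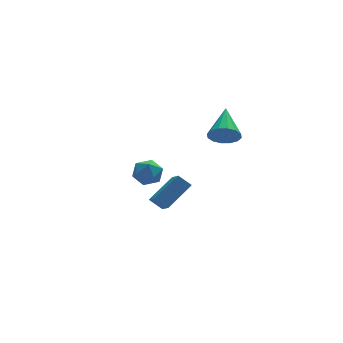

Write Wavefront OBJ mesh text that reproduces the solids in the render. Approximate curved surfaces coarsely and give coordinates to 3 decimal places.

v 3.09 -2.352 2.665
v 3.472 -2.12 1.966
v 3.73 -0.728 3.555
v 3.078 -1.95 1.939
v 2.687 -1.888 2.107
v 2.404 -1.95 2.425
v 2.305 -2.12 2.806
v 2.416 -2.353 3.15
v 2.708 -2.585 3.364
v 3.102 -2.755 3.391
v 3.492 -2.817 3.223
v 3.775 -2.754 2.906
v 3.874 -2.584 2.524
v 3.763 -2.352 2.18
v -0.779 -0.68 0.522
v 0.048 -0.615 0.557
v -0.668 -1.525 -0.517
v 0.159 -1.46 -0.482
v -0.253 -1.851 0.124
v -0.322 -1.329 0.766
v -0.298 -0.811 -0.726
v -0.367 -0.289 -0.084
v 0.346 -0.696 -0.214
v 0.373 -1.339 0.312
v -0.993 -0.801 -0.272
v -0.966 -1.444 0.254
v 1.194 0.422 -3.734
v 0.627 0.841 -3.191
v 1.269 1.637 -4.594
v 0.703 2.056 -4.05
v 2.617 1.044 -2.73
v 2.051 1.463 -2.186
v 2.693 2.259 -3.589
v 2.126 2.678 -3.046
f 2 1 4
f 2 4 3
f 4 1 5
f 4 5 3
f 5 1 6
f 5 6 3
f 6 1 7
f 6 7 3
f 7 1 8
f 7 8 3
f 8 1 9
f 8 9 3
f 9 1 10
f 9 10 3
f 10 1 11
f 10 11 3
f 11 1 12
f 11 12 3
f 12 1 13
f 12 13 3
f 13 1 14
f 13 14 3
f 14 1 2
f 14 2 3
f 15 26 20
f 15 20 16
f 15 16 22
f 15 22 25
f 15 25 26
f 16 20 24
f 20 26 19
f 26 25 17
f 25 22 21
f 22 16 23
f 18 24 19
f 18 19 17
f 18 17 21
f 18 21 23
f 18 23 24
f 19 24 20
f 17 19 26
f 21 17 25
f 23 21 22
f 24 23 16
f 28 30 27
f 31 28 27
f 27 30 29
f 29 31 27
f 28 34 30
f 32 28 31
f 32 34 28
f 30 34 29
f 33 31 29
f 29 34 33
f 33 32 31
f 34 32 33



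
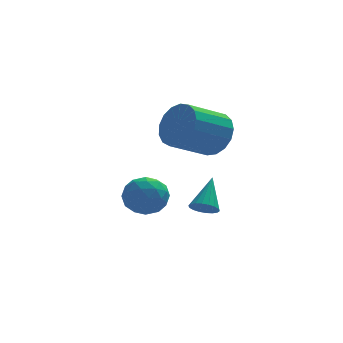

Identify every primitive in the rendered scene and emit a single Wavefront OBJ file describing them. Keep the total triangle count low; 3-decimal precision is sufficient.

v 1.648 1.595 0.84
v 2.242 1.313 1.646
v 0.767 0.603 2.485
v 0.172 0.885 1.68
v 2.089 1.772 1.765
v 0.614 1.061 2.605
v 1.835 2.19 1.673
v 0.36 1.479 2.512
v 1.538 2.472 1.39
v 0.063 1.761 2.229
v 1.266 2.553 0.981
v -0.209 1.842 1.82
v 1.082 2.414 0.539
v -0.393 1.704 1.379
v 1.027 2.089 0.167
v -0.448 1.378 1.007
v 1.114 1.65 -0.051
v -0.361 0.939 0.789
v 1.324 1.198 -0.065
v -0.151 0.488 0.775
v 1.607 0.838 0.129
v 0.132 0.127 0.968
v 1.9 0.651 0.485
v 0.425 -0.06 1.325
v 2.135 0.68 0.923
v 0.66 -0.03 1.762
v 2.259 0.919 1.342
v 0.783 0.209 2.181
v -1.608 0.44 -1.548
v -1.108 0.375 -0.772
v -1.132 -0.915 -1.968
v -0.632 -0.98 -1.192
v -1.556 -1.002 -1.15
v -1.85 -0.164 -0.89
v -0.39 -0.376 -1.85
v -0.684 0.462 -1.59
v -0.355 -0.129 -0.959
v -1.075 -0.516 -0.526
v -1.165 -0.024 -2.214
v -1.885 -0.411 -1.781
v -1.4 0.527 -1.123
v -0.84 -1.067 -1.617
v -1.383 -1.08 -1.592
v -1.089 -1.118 -1.136
v -1.836 0.21 -1.192
v -1.542 0.172 -0.736
v -1.805 -0.638 -0.959
v -0.698 -0.712 -2.004
v -0.404 -0.75 -1.548
v -1.151 0.578 -1.604
v -0.857 0.54 -1.148
v -0.435 0.098 -1.781
v -0.663 0.192 -0.777
v -0.383 -0.605 -1.024
v -0.241 -0.249 -1.41
v -0.414 0.243 -1.258
v -1.087 -0.035 -0.523
v -0.807 -0.832 -0.77
v -1.35 -0.845 -0.745
v -1.523 -0.352 -0.592
v -0.644 -0.332 -0.632
v -1.433 0.292 -1.97
v -1.153 -0.505 -2.217
v -0.717 -0.188 -2.148
v -0.89 0.305 -1.995
v -1.857 0.065 -1.716
v -1.577 -0.732 -1.963
v -1.826 -0.783 -1.482
v -1.999 -0.291 -1.33
v -1.596 -0.208 -2.108
v 1.304 1.823 -3.123
v 1.669 2.079 -3.525
v 1.776 2.917 -1.997
v 1.44 2.213 -3.559
v 1.185 2.269 -3.507
v 0.953 2.237 -3.378
v 0.79 2.123 -3.2
v 0.729 1.95 -3.006
v 0.782 1.752 -2.835
v 0.939 1.567 -2.722
v 1.167 1.433 -2.688
v 1.423 1.377 -2.74
v 1.655 1.409 -2.868
v 1.818 1.523 -3.047
v 1.878 1.696 -3.241
v 1.825 1.894 -3.411
f 2 1 5
f 2 5 3
f 3 5 6
f 3 6 4
f 5 1 7
f 5 7 6
f 6 7 8
f 6 8 4
f 7 1 9
f 7 9 8
f 8 9 10
f 8 10 4
f 9 1 11
f 9 11 10
f 10 11 12
f 10 12 4
f 11 1 13
f 11 13 12
f 12 13 14
f 12 14 4
f 13 1 15
f 13 15 14
f 14 15 16
f 14 16 4
f 15 1 17
f 15 17 16
f 16 17 18
f 16 18 4
f 17 1 19
f 17 19 18
f 18 19 20
f 18 20 4
f 19 1 21
f 19 21 20
f 20 21 22
f 20 22 4
f 21 1 23
f 21 23 22
f 22 23 24
f 22 24 4
f 23 1 25
f 23 25 24
f 24 25 26
f 24 26 4
f 25 1 27
f 25 27 26
f 26 27 28
f 26 28 4
f 27 1 2
f 27 2 28
f 28 2 3
f 28 3 4
f 29 66 45
f 66 40 69
f 45 69 34
f 66 69 45
f 29 45 41
f 45 34 46
f 41 46 30
f 45 46 41
f 29 41 50
f 41 30 51
f 50 51 36
f 41 51 50
f 29 50 62
f 50 36 65
f 62 65 39
f 50 65 62
f 29 62 66
f 62 39 70
f 66 70 40
f 62 70 66
f 30 46 57
f 46 34 60
f 57 60 38
f 46 60 57
f 34 69 47
f 69 40 68
f 47 68 33
f 69 68 47
f 40 70 67
f 70 39 63
f 67 63 31
f 70 63 67
f 39 65 64
f 65 36 52
f 64 52 35
f 65 52 64
f 36 51 56
f 51 30 53
f 56 53 37
f 51 53 56
f 32 58 44
f 58 38 59
f 44 59 33
f 58 59 44
f 32 44 42
f 44 33 43
f 42 43 31
f 44 43 42
f 32 42 49
f 42 31 48
f 49 48 35
f 42 48 49
f 32 49 54
f 49 35 55
f 54 55 37
f 49 55 54
f 32 54 58
f 54 37 61
f 58 61 38
f 54 61 58
f 33 59 47
f 59 38 60
f 47 60 34
f 59 60 47
f 31 43 67
f 43 33 68
f 67 68 40
f 43 68 67
f 35 48 64
f 48 31 63
f 64 63 39
f 48 63 64
f 37 55 56
f 55 35 52
f 56 52 36
f 55 52 56
f 38 61 57
f 61 37 53
f 57 53 30
f 61 53 57
f 72 71 74
f 72 74 73
f 74 71 75
f 74 75 73
f 75 71 76
f 75 76 73
f 76 71 77
f 76 77 73
f 77 71 78
f 77 78 73
f 78 71 79
f 78 79 73
f 79 71 80
f 79 80 73
f 80 71 81
f 80 81 73
f 81 71 82
f 81 82 73
f 82 71 83
f 82 83 73
f 83 71 84
f 83 84 73
f 84 71 85
f 84 85 73
f 85 71 86
f 85 86 73
f 86 71 72
f 86 72 73



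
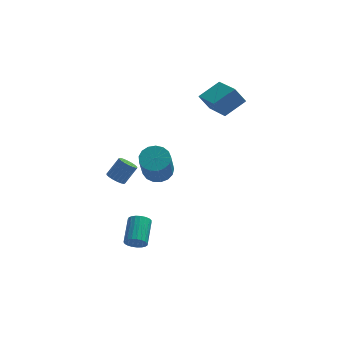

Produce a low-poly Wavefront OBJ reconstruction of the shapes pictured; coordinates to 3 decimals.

v -0.289 -1.445 2.077
v 0.408 -1.446 2.14
v 0.266 -2.496 3.705
v -0.431 -2.495 3.643
v 0.312 -1.175 2.313
v 0.17 -2.225 3.878
v 0.079 -0.966 2.432
v -0.063 -2.016 3.997
v -0.239 -0.867 2.469
v -0.381 -1.917 4.035
v -0.568 -0.901 2.417
v -0.711 -1.95 3.982
v -0.833 -1.059 2.287
v -0.976 -2.108 3.852
v -0.974 -1.305 2.109
v -1.116 -2.355 3.674
v -0.958 -1.584 1.924
v -1.1 -2.634 3.489
v -0.788 -1.831 1.773
v -0.93 -2.88 3.339
v -0.504 -1.989 1.693
v -0.646 -3.039 3.258
v -0.171 -2.023 1.701
v -0.313 -3.073 3.266
v 0.135 -1.925 1.794
v -0.007 -2.974 3.36
v 0.344 -1.716 1.953
v 0.202 -2.766 3.518
v -1.305 -1.836 -2.637
v -1.039 -2.072 -2.231
v -0.85 -0.841 -1.637
v -1.115 -0.604 -2.043
v -0.873 -2.028 -2.376
v -0.684 -0.797 -1.782
v -0.782 -1.95 -2.566
v -0.593 -0.719 -1.971
v -0.781 -1.853 -2.768
v -0.592 -0.622 -2.174
v -0.871 -1.752 -2.948
v -0.681 -0.521 -2.353
v -1.035 -1.666 -3.074
v -0.846 -0.435 -2.479
v -1.247 -1.609 -3.124
v -1.057 -0.378 -2.53
v -1.468 -1.592 -3.09
v -1.279 -0.361 -2.496
v -1.661 -1.616 -2.978
v -1.472 -0.385 -2.384
v -1.792 -1.678 -2.807
v -1.603 -0.447 -2.213
v -1.84 -1.768 -2.607
v -1.65 -0.537 -2.012
v -1.794 -1.869 -2.411
v -1.605 -0.638 -1.817
v -1.664 -1.965 -2.255
v -1.475 -0.734 -1.661
v -1.472 -2.038 -2.165
v -1.283 -0.807 -1.571
v -1.251 -2.076 -2.157
v -1.061 -0.845 -1.562
v -2.245 3.009 -1.986
v -1.951 3.267 -2.313
v -1.36 3.649 -1.481
v -1.655 3.391 -1.154
v -2.115 3.416 -2.265
v -1.525 3.798 -1.432
v -2.305 3.484 -2.162
v -1.715 3.866 -1.329
v -2.483 3.458 -2.024
v -1.893 3.84 -1.191
v -2.614 3.344 -1.878
v -2.024 3.726 -1.045
v -2.672 3.163 -1.754
v -2.082 3.545 -0.921
v -2.646 2.951 -1.676
v -2.055 3.333 -0.843
v -2.54 2.751 -1.659
v -1.949 3.133 -0.827
v -2.375 2.602 -1.708
v -1.785 2.984 -0.875
v -2.185 2.534 -1.811
v -1.595 2.916 -0.978
v -2.007 2.56 -1.949
v -1.417 2.942 -1.116
v -1.876 2.674 -2.095
v -1.286 3.056 -1.262
v -1.818 2.855 -2.219
v -1.228 3.237 -1.386
v -1.845 3.067 -2.297
v -1.254 3.449 -1.464
v 2.767 2.039 3.079
v 2.259 2.128 3.841
v 2.129 3.673 2.461
v 1.621 3.762 3.222
v 3.739 2.638 3.658
v 3.231 2.727 4.419
v 3.101 4.272 3.039
v 2.593 4.361 3.801
f 2 1 5
f 2 5 3
f 3 5 6
f 3 6 4
f 5 1 7
f 5 7 6
f 6 7 8
f 6 8 4
f 7 1 9
f 7 9 8
f 8 9 10
f 8 10 4
f 9 1 11
f 9 11 10
f 10 11 12
f 10 12 4
f 11 1 13
f 11 13 12
f 12 13 14
f 12 14 4
f 13 1 15
f 13 15 14
f 14 15 16
f 14 16 4
f 15 1 17
f 15 17 16
f 16 17 18
f 16 18 4
f 17 1 19
f 17 19 18
f 18 19 20
f 18 20 4
f 19 1 21
f 19 21 20
f 20 21 22
f 20 22 4
f 21 1 23
f 21 23 22
f 22 23 24
f 22 24 4
f 23 1 25
f 23 25 24
f 24 25 26
f 24 26 4
f 25 1 27
f 25 27 26
f 26 27 28
f 26 28 4
f 27 1 2
f 27 2 28
f 28 2 3
f 28 3 4
f 30 29 33
f 30 33 31
f 31 33 34
f 31 34 32
f 33 29 35
f 33 35 34
f 34 35 36
f 34 36 32
f 35 29 37
f 35 37 36
f 36 37 38
f 36 38 32
f 37 29 39
f 37 39 38
f 38 39 40
f 38 40 32
f 39 29 41
f 39 41 40
f 40 41 42
f 40 42 32
f 41 29 43
f 41 43 42
f 42 43 44
f 42 44 32
f 43 29 45
f 43 45 44
f 44 45 46
f 44 46 32
f 45 29 47
f 45 47 46
f 46 47 48
f 46 48 32
f 47 29 49
f 47 49 48
f 48 49 50
f 48 50 32
f 49 29 51
f 49 51 50
f 50 51 52
f 50 52 32
f 51 29 53
f 51 53 52
f 52 53 54
f 52 54 32
f 53 29 55
f 53 55 54
f 54 55 56
f 54 56 32
f 55 29 57
f 55 57 56
f 56 57 58
f 56 58 32
f 57 29 59
f 57 59 58
f 58 59 60
f 58 60 32
f 59 29 30
f 59 30 60
f 60 30 31
f 60 31 32
f 62 61 65
f 62 65 63
f 63 65 66
f 63 66 64
f 65 61 67
f 65 67 66
f 66 67 68
f 66 68 64
f 67 61 69
f 67 69 68
f 68 69 70
f 68 70 64
f 69 61 71
f 69 71 70
f 70 71 72
f 70 72 64
f 71 61 73
f 71 73 72
f 72 73 74
f 72 74 64
f 73 61 75
f 73 75 74
f 74 75 76
f 74 76 64
f 75 61 77
f 75 77 76
f 76 77 78
f 76 78 64
f 77 61 79
f 77 79 78
f 78 79 80
f 78 80 64
f 79 61 81
f 79 81 80
f 80 81 82
f 80 82 64
f 81 61 83
f 81 83 82
f 82 83 84
f 82 84 64
f 83 61 85
f 83 85 84
f 84 85 86
f 84 86 64
f 85 61 87
f 85 87 86
f 86 87 88
f 86 88 64
f 87 61 89
f 87 89 88
f 88 89 90
f 88 90 64
f 89 61 62
f 89 62 90
f 90 62 63
f 90 63 64
f 92 94 91
f 95 92 91
f 91 94 93
f 93 95 91
f 92 98 94
f 96 92 95
f 96 98 92
f 94 98 93
f 97 95 93
f 93 98 97
f 97 96 95
f 98 96 97



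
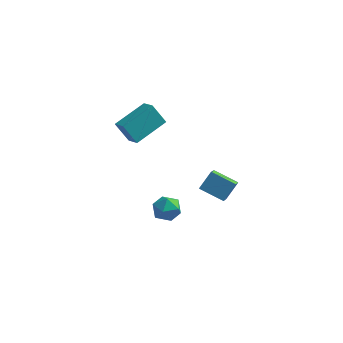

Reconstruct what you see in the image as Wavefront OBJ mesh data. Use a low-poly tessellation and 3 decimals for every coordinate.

v -3.577 1.97 1.185
v -2.521 3.723 1.936
v -4.287 2.574 0.772
v -3.231 4.327 1.523
v -2.809 2.033 -0.043
v -1.753 3.786 0.708
v -3.519 2.637 -0.456
v -2.463 4.39 0.295
v 0.057 -0.698 -2.419
v 0.793 -1.183 -2.473
v -0.573 -1.737 -1.667
v 0.163 -2.222 -1.721
v 0.153 -1.487 -1.232
v 0.543 -0.845 -1.696
v -0.323 -2.075 -2.444
v 0.067 -1.433 -2.908
v 0.558 -2.034 -2.488
v 0.853 -1.671 -1.739
v -0.633 -1.249 -2.401
v -0.338 -0.886 -1.652
v 4.156 -4.455 2.035
v 2.828 -4.333 2.553
v 3.985 -3.453 1.361
v 2.658 -3.33 1.879
v 4.562 -3.79 2.921
v 3.235 -3.667 3.439
v 4.392 -2.787 2.247
v 3.064 -2.665 2.765
f 2 4 1
f 5 2 1
f 1 4 3
f 3 5 1
f 2 8 4
f 6 2 5
f 6 8 2
f 4 8 3
f 7 5 3
f 3 8 7
f 7 6 5
f 8 6 7
f 9 20 14
f 9 14 10
f 9 10 16
f 9 16 19
f 9 19 20
f 10 14 18
f 14 20 13
f 20 19 11
f 19 16 15
f 16 10 17
f 12 18 13
f 12 13 11
f 12 11 15
f 12 15 17
f 12 17 18
f 13 18 14
f 11 13 20
f 15 11 19
f 17 15 16
f 18 17 10
f 22 24 21
f 25 22 21
f 21 24 23
f 23 25 21
f 22 28 24
f 26 22 25
f 26 28 22
f 24 28 23
f 27 25 23
f 23 28 27
f 27 26 25
f 28 26 27



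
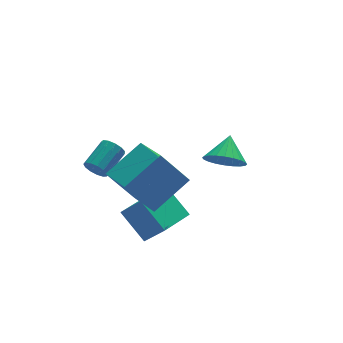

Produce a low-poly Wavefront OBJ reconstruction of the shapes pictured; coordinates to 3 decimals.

v 3.285 0.102 -2.119
v 3.843 0.418 -2.925
v 3.975 1.078 -1.261
v 3.525 0.663 -2.949
v 3.171 0.822 -2.846
v 2.834 0.872 -2.632
v 2.566 0.805 -2.341
v 2.408 0.631 -2.015
v 2.383 0.376 -1.705
v 2.495 0.08 -1.458
v 2.728 -0.213 -1.312
v 3.046 -0.458 -1.288
v 3.4 -0.618 -1.391
v 3.737 -0.668 -1.605
v 4.005 -0.601 -1.897
v 4.163 -0.427 -2.222
v 4.188 -0.172 -2.532
v 4.076 0.125 -2.779
v -2.459 1.343 -1.87
v -2.133 1.258 -2.402
v -0.975 2.073 -1.822
v -1.301 2.157 -1.29
v -2.32 1.556 -2.447
v -1.162 2.371 -1.866
v -2.552 1.787 -2.308
v -1.394 2.601 -1.727
v -2.754 1.876 -2.03
v -1.596 2.69 -1.449
v -2.862 1.796 -1.702
v -1.705 2.611 -1.121
v -2.843 1.572 -1.427
v -1.685 2.387 -0.846
v -2.701 1.276 -1.293
v -1.543 2.09 -0.712
v -2.483 1 -1.342
v -1.325 1.815 -0.762
v -2.257 0.834 -1.559
v -1.099 1.648 -0.979
v -2.095 0.829 -1.875
v -0.937 1.643 -1.294
v -2.049 0.987 -2.189
v -0.891 1.801 -1.609
v -3.181 -2.066 0.833
v -3.054 -4.065 1.528
v -1.379 -1.569 1.934
v -1.252 -3.567 2.629
v -2.068 -2.553 -0.769
v -1.941 -4.551 -0.074
v -0.266 -2.055 0.332
v -0.139 -4.054 1.027
v -1.651 -2.561 -3.945
v -0.972 -3.27 -2.81
v -2.257 -1.283 -2.784
v -1.579 -1.992 -1.649
v -0.061 -1.528 -4.251
v 0.617 -2.237 -3.116
v -0.668 -0.25 -3.09
v 0.011 -0.959 -1.955
f 2 1 4
f 2 4 3
f 4 1 5
f 4 5 3
f 5 1 6
f 5 6 3
f 6 1 7
f 6 7 3
f 7 1 8
f 7 8 3
f 8 1 9
f 8 9 3
f 9 1 10
f 9 10 3
f 10 1 11
f 10 11 3
f 11 1 12
f 11 12 3
f 12 1 13
f 12 13 3
f 13 1 14
f 13 14 3
f 14 1 15
f 14 15 3
f 15 1 16
f 15 16 3
f 16 1 17
f 16 17 3
f 17 1 18
f 17 18 3
f 18 1 2
f 18 2 3
f 20 19 23
f 20 23 21
f 21 23 24
f 21 24 22
f 23 19 25
f 23 25 24
f 24 25 26
f 24 26 22
f 25 19 27
f 25 27 26
f 26 27 28
f 26 28 22
f 27 19 29
f 27 29 28
f 28 29 30
f 28 30 22
f 29 19 31
f 29 31 30
f 30 31 32
f 30 32 22
f 31 19 33
f 31 33 32
f 32 33 34
f 32 34 22
f 33 19 35
f 33 35 34
f 34 35 36
f 34 36 22
f 35 19 37
f 35 37 36
f 36 37 38
f 36 38 22
f 37 19 39
f 37 39 38
f 38 39 40
f 38 40 22
f 39 19 41
f 39 41 40
f 40 41 42
f 40 42 22
f 41 19 20
f 41 20 42
f 42 20 21
f 42 21 22
f 44 46 43
f 47 44 43
f 43 46 45
f 45 47 43
f 44 50 46
f 48 44 47
f 48 50 44
f 46 50 45
f 49 47 45
f 45 50 49
f 49 48 47
f 50 48 49
f 52 54 51
f 55 52 51
f 51 54 53
f 53 55 51
f 52 58 54
f 56 52 55
f 56 58 52
f 54 58 53
f 57 55 53
f 53 58 57
f 57 56 55
f 58 56 57



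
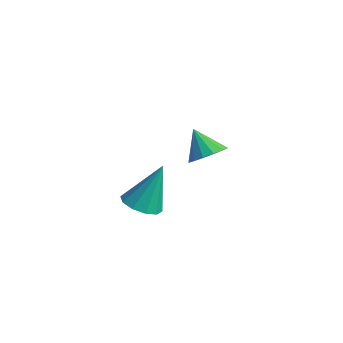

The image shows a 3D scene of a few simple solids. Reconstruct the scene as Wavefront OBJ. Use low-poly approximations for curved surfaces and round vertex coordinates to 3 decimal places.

v 1.048 -1.652 0.659
v 1.681 -1.621 0.57
v 1.212 -0.988 2.061
v 1.522 -1.287 0.431
v 1.181 -1.093 0.378
v 0.79 -1.112 0.433
v 0.497 -1.338 0.574
v 0.415 -1.683 0.748
v 0.575 -2.017 0.888
v 0.915 -2.212 0.94
v 1.306 -2.193 0.885
v 1.599 -1.967 0.744
v -0.191 1.976 0.238
v 0.276 1.778 0.662
v -0.889 2.004 1.022
v 0.293 2.119 0.665
v 0.18 2.422 0.553
v -0.031 2.605 0.358
v -0.286 2.62 0.13
v -0.515 2.462 -0.068
v -0.657 2.174 -0.185
v -0.674 1.833 -0.188
v -0.561 1.53 -0.077
v -0.35 1.347 0.119
v -0.095 1.332 0.347
v 0.134 1.49 0.545
f 2 1 4
f 2 4 3
f 4 1 5
f 4 5 3
f 5 1 6
f 5 6 3
f 6 1 7
f 6 7 3
f 7 1 8
f 7 8 3
f 8 1 9
f 8 9 3
f 9 1 10
f 9 10 3
f 10 1 11
f 10 11 3
f 11 1 12
f 11 12 3
f 12 1 2
f 12 2 3
f 14 13 16
f 14 16 15
f 16 13 17
f 16 17 15
f 17 13 18
f 17 18 15
f 18 13 19
f 18 19 15
f 19 13 20
f 19 20 15
f 20 13 21
f 20 21 15
f 21 13 22
f 21 22 15
f 22 13 23
f 22 23 15
f 23 13 24
f 23 24 15
f 24 13 25
f 24 25 15
f 25 13 26
f 25 26 15
f 26 13 14
f 26 14 15



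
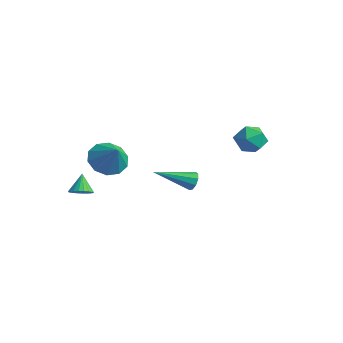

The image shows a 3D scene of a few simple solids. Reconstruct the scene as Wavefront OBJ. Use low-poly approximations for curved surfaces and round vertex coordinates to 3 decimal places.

v -3.479 -3.525 -2.933
v -2.92 -3.47 -2.647
v -3.981 -3.035 -2.047
v -2.936 -3.245 -2.78
v -3.045 -3.068 -2.939
v -3.229 -2.97 -3.098
v -3.456 -2.968 -3.228
v -3.688 -3.062 -3.307
v -3.883 -3.236 -3.321
v -4.008 -3.46 -3.269
v -4.042 -3.695 -3.158
v -3.979 -3.901 -3.008
v -3.829 -4.041 -2.846
v -3.618 -4.093 -2.698
v -3.384 -4.046 -2.592
v -3.166 -3.908 -2.544
v -3.002 -3.705 -2.563
v 2.847 -1.891 0.095
v 3.246 -1.947 0.454
v 1.893 -3.489 0.905
v 2.986 -1.723 0.59
v 2.66 -1.578 0.494
v 2.422 -1.578 0.211
v 2.383 -1.725 -0.125
v 2.561 -1.95 -0.359
v 2.872 -2.146 -0.38
v 3.172 -2.223 -0.178
v 3.32 -2.145 0.151
v 0.903 3.81 -0.076
v 1.796 3.861 0.16
v 0.824 2.439 0.52
v 1.717 2.49 0.756
v 1.094 3.025 1.184
v 1.143 3.872 0.815
v 1.477 2.428 -0.135
v 1.526 3.275 -0.504
v 2.151 3.007 0.123
v 1.914 3.376 0.939
v 0.706 2.924 -0.259
v 0.469 3.293 0.557
v -1.794 -3.171 0.02
v -1.018 -3.119 -0.67
v -0.806 -3.349 1.12
v -1.14 -2.523 -0.463
v -1.512 -2.174 -0.072
v -1.992 -2.206 0.354
v -2.397 -2.606 0.653
v -2.571 -3.222 0.71
v -2.449 -3.818 0.503
v -2.077 -4.167 0.112
v -1.597 -4.136 -0.314
v -1.192 -3.735 -0.613
f 2 1 4
f 2 4 3
f 4 1 5
f 4 5 3
f 5 1 6
f 5 6 3
f 6 1 7
f 6 7 3
f 7 1 8
f 7 8 3
f 8 1 9
f 8 9 3
f 9 1 10
f 9 10 3
f 10 1 11
f 10 11 3
f 11 1 12
f 11 12 3
f 12 1 13
f 12 13 3
f 13 1 14
f 13 14 3
f 14 1 15
f 14 15 3
f 15 1 16
f 15 16 3
f 16 1 17
f 16 17 3
f 17 1 2
f 17 2 3
f 19 18 21
f 19 21 20
f 21 18 22
f 21 22 20
f 22 18 23
f 22 23 20
f 23 18 24
f 23 24 20
f 24 18 25
f 24 25 20
f 25 18 26
f 25 26 20
f 26 18 27
f 26 27 20
f 27 18 28
f 27 28 20
f 28 18 19
f 28 19 20
f 29 40 34
f 29 34 30
f 29 30 36
f 29 36 39
f 29 39 40
f 30 34 38
f 34 40 33
f 40 39 31
f 39 36 35
f 36 30 37
f 32 38 33
f 32 33 31
f 32 31 35
f 32 35 37
f 32 37 38
f 33 38 34
f 31 33 40
f 35 31 39
f 37 35 36
f 38 37 30
f 42 41 44
f 42 44 43
f 44 41 45
f 44 45 43
f 45 41 46
f 45 46 43
f 46 41 47
f 46 47 43
f 47 41 48
f 47 48 43
f 48 41 49
f 48 49 43
f 49 41 50
f 49 50 43
f 50 41 51
f 50 51 43
f 51 41 52
f 51 52 43
f 52 41 42
f 52 42 43



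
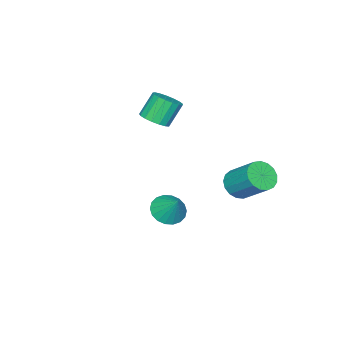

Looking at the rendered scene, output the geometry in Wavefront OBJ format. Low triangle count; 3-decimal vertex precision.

v 3.298 3.376 -1.419
v 3.957 3.669 -1.869
v 3.662 4.184 -0.361
v 3.68 3.911 -1.958
v 3.327 4.046 -1.941
v 2.969 4.049 -1.82
v 2.676 3.919 -1.62
v 2.506 3.681 -1.38
v 2.493 3.382 -1.147
v 2.64 3.083 -0.969
v 2.917 2.841 -0.88
v 3.27 2.706 -0.897
v 3.628 2.703 -1.018
v 3.921 2.833 -1.219
v 4.091 3.071 -1.459
v 4.104 3.37 -1.691
v -2.687 3.056 -3.101
v -2.033 3.386 -3.571
v -1.859 4.813 -2.329
v -2.513 4.484 -1.859
v -2.372 3.567 -3.732
v -2.199 4.994 -2.49
v -2.784 3.631 -3.747
v -2.61 5.058 -2.505
v -3.173 3.563 -3.615
v -2.999 4.99 -2.373
v -3.45 3.379 -3.365
v -3.277 4.807 -2.123
v -3.553 3.122 -3.055
v -3.379 4.549 -1.813
v -3.458 2.849 -2.755
v -3.284 4.276 -1.513
v -3.185 2.624 -2.534
v -3.012 4.051 -1.292
v -2.799 2.498 -2.443
v -2.625 3.925 -1.201
v -2.387 2.5 -2.503
v -2.213 3.927 -1.261
v -2.044 2.629 -2.7
v -1.87 4.057 -1.458
v -1.848 2.857 -2.989
v -1.674 4.284 -1.747
v -1.844 3.13 -3.303
v -1.67 4.557 -2.061
v -1.675 -1.079 0.319
v -1.196 -0.458 0.477
v -1.926 -0.201 1.679
v -2.405 -0.821 1.521
v -1.48 -0.304 0.272
v -2.21 -0.047 1.474
v -1.809 -0.328 0.077
v -2.539 -0.07 1.279
v -2.107 -0.524 -0.062
v -2.837 -0.266 1.14
v -2.306 -0.846 -0.114
v -3.036 -0.589 1.088
v -2.361 -1.222 -0.067
v -3.091 -0.965 1.135
v -2.259 -1.566 0.069
v -2.989 -1.308 1.271
v -2.022 -1.797 0.262
v -2.752 -1.54 1.464
v -1.707 -1.864 0.468
v -2.437 -1.607 1.67
v -1.384 -1.751 0.64
v -2.114 -1.494 1.842
v -1.128 -1.484 0.738
v -1.858 -1.227 1.94
v -0.997 -1.124 0.741
v -1.727 -0.867 1.943
v -1.021 -0.754 0.646
v -1.751 -0.497 1.849
f 2 1 4
f 2 4 3
f 4 1 5
f 4 5 3
f 5 1 6
f 5 6 3
f 6 1 7
f 6 7 3
f 7 1 8
f 7 8 3
f 8 1 9
f 8 9 3
f 9 1 10
f 9 10 3
f 10 1 11
f 10 11 3
f 11 1 12
f 11 12 3
f 12 1 13
f 12 13 3
f 13 1 14
f 13 14 3
f 14 1 15
f 14 15 3
f 15 1 16
f 15 16 3
f 16 1 2
f 16 2 3
f 18 17 21
f 18 21 19
f 19 21 22
f 19 22 20
f 21 17 23
f 21 23 22
f 22 23 24
f 22 24 20
f 23 17 25
f 23 25 24
f 24 25 26
f 24 26 20
f 25 17 27
f 25 27 26
f 26 27 28
f 26 28 20
f 27 17 29
f 27 29 28
f 28 29 30
f 28 30 20
f 29 17 31
f 29 31 30
f 30 31 32
f 30 32 20
f 31 17 33
f 31 33 32
f 32 33 34
f 32 34 20
f 33 17 35
f 33 35 34
f 34 35 36
f 34 36 20
f 35 17 37
f 35 37 36
f 36 37 38
f 36 38 20
f 37 17 39
f 37 39 38
f 38 39 40
f 38 40 20
f 39 17 41
f 39 41 40
f 40 41 42
f 40 42 20
f 41 17 43
f 41 43 42
f 42 43 44
f 42 44 20
f 43 17 18
f 43 18 44
f 44 18 19
f 44 19 20
f 46 45 49
f 46 49 47
f 47 49 50
f 47 50 48
f 49 45 51
f 49 51 50
f 50 51 52
f 50 52 48
f 51 45 53
f 51 53 52
f 52 53 54
f 52 54 48
f 53 45 55
f 53 55 54
f 54 55 56
f 54 56 48
f 55 45 57
f 55 57 56
f 56 57 58
f 56 58 48
f 57 45 59
f 57 59 58
f 58 59 60
f 58 60 48
f 59 45 61
f 59 61 60
f 60 61 62
f 60 62 48
f 61 45 63
f 61 63 62
f 62 63 64
f 62 64 48
f 63 45 65
f 63 65 64
f 64 65 66
f 64 66 48
f 65 45 67
f 65 67 66
f 66 67 68
f 66 68 48
f 67 45 69
f 67 69 68
f 68 69 70
f 68 70 48
f 69 45 71
f 69 71 70
f 70 71 72
f 70 72 48
f 71 45 46
f 71 46 72
f 72 46 47
f 72 47 48



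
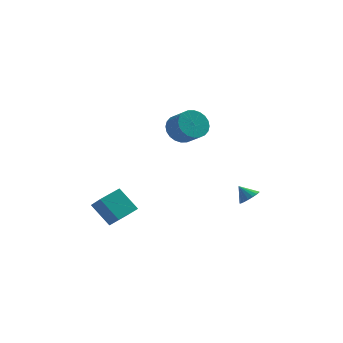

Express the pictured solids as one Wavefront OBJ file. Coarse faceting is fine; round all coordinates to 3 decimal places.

v -3.969 -2.575 -4.372
v -5.092 -1.894 -3.055
v -2.907 -1.501 -4.022
v -4.031 -0.82 -2.705
v -3.349 -3.52 -3.355
v -4.473 -2.839 -2.038
v -2.288 -2.446 -3.005
v -3.411 -1.765 -1.688
v 4.286 0.522 -3.546
v 4.73 0.183 -3.046
v 3.614 0.838 -2.734
v 4.862 0.516 -3.066
v 4.863 0.851 -3.196
v 4.731 1.11 -3.406
v 4.497 1.234 -3.649
v 4.215 1.196 -3.867
v 3.949 1.003 -4.012
v 3.761 0.7 -4.05
v 3.692 0.356 -3.973
v 3.76 0.05 -3.797
v 3.949 -0.148 -3.564
v 4.214 -0.192 -3.327
v 4.496 -0.073 -3.14
v 0.119 1.615 1.736
v 0.97 2.294 1.682
v 1.752 1.385 2.549
v 0.901 0.705 2.604
v 0.765 2.444 2.024
v 1.547 1.535 2.891
v 0.463 2.468 2.321
v 1.245 1.558 3.188
v 0.108 2.362 2.53
v 0.89 1.452 3.397
v -0.246 2.142 2.618
v 0.536 1.232 3.485
v -0.543 1.842 2.572
v 0.239 0.932 3.439
v -0.74 1.507 2.398
v 0.042 0.598 3.265
v -0.806 1.189 2.124
v -0.024 0.279 2.991
v -0.732 0.935 1.791
v 0.05 0.026 2.658
v -0.527 0.785 1.449
v 0.255 -0.124 2.316
v -0.225 0.762 1.152
v 0.557 -0.148 2.019
v 0.13 0.868 0.943
v 0.912 -0.042 1.81
v 0.484 1.088 0.855
v 1.266 0.178 1.722
v 0.781 1.388 0.901
v 1.563 0.478 1.768
v 0.978 1.722 1.075
v 1.76 0.813 1.942
v 1.044 2.041 1.349
v 1.826 1.131 2.216
f 2 4 1
f 5 2 1
f 1 4 3
f 3 5 1
f 2 8 4
f 6 2 5
f 6 8 2
f 4 8 3
f 7 5 3
f 3 8 7
f 7 6 5
f 8 6 7
f 10 9 12
f 10 12 11
f 12 9 13
f 12 13 11
f 13 9 14
f 13 14 11
f 14 9 15
f 14 15 11
f 15 9 16
f 15 16 11
f 16 9 17
f 16 17 11
f 17 9 18
f 17 18 11
f 18 9 19
f 18 19 11
f 19 9 20
f 19 20 11
f 20 9 21
f 20 21 11
f 21 9 22
f 21 22 11
f 22 9 23
f 22 23 11
f 23 9 10
f 23 10 11
f 25 24 28
f 25 28 26
f 26 28 29
f 26 29 27
f 28 24 30
f 28 30 29
f 29 30 31
f 29 31 27
f 30 24 32
f 30 32 31
f 31 32 33
f 31 33 27
f 32 24 34
f 32 34 33
f 33 34 35
f 33 35 27
f 34 24 36
f 34 36 35
f 35 36 37
f 35 37 27
f 36 24 38
f 36 38 37
f 37 38 39
f 37 39 27
f 38 24 40
f 38 40 39
f 39 40 41
f 39 41 27
f 40 24 42
f 40 42 41
f 41 42 43
f 41 43 27
f 42 24 44
f 42 44 43
f 43 44 45
f 43 45 27
f 44 24 46
f 44 46 45
f 45 46 47
f 45 47 27
f 46 24 48
f 46 48 47
f 47 48 49
f 47 49 27
f 48 24 50
f 48 50 49
f 49 50 51
f 49 51 27
f 50 24 52
f 50 52 51
f 51 52 53
f 51 53 27
f 52 24 54
f 52 54 53
f 53 54 55
f 53 55 27
f 54 24 56
f 54 56 55
f 55 56 57
f 55 57 27
f 56 24 25
f 56 25 57
f 57 25 26
f 57 26 27



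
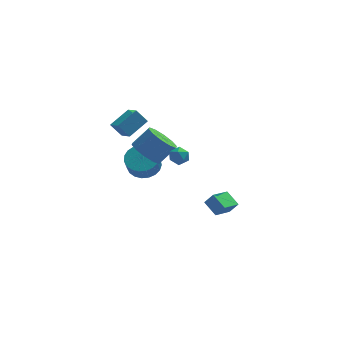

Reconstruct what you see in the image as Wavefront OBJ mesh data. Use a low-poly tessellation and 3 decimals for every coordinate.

v -2.251 4.088 -2.089
v -1.486 4.614 -1.619
v -1.684 3.957 -0.562
v -2.449 3.432 -1.031
v -1.831 4.859 -1.531
v -2.028 4.203 -0.474
v -2.249 4.972 -1.539
v -2.446 4.315 -0.482
v -2.667 4.931 -1.643
v -2.864 4.274 -0.585
v -3.013 4.745 -1.823
v -3.21 4.088 -0.766
v -3.228 4.445 -2.049
v -3.425 3.788 -0.992
v -3.273 4.084 -2.282
v -3.47 3.427 -1.225
v -3.142 3.723 -2.482
v -3.339 3.066 -1.425
v -2.857 3.426 -2.613
v -3.054 2.769 -1.556
v -2.467 3.243 -2.654
v -2.665 2.586 -1.597
v -2.04 3.206 -2.597
v -2.237 2.549 -1.54
v -1.65 3.322 -2.452
v -1.847 2.665 -1.395
v -1.363 3.571 -2.245
v -1.56 2.914 -1.188
v -1.23 3.909 -2.01
v -1.427 3.252 -0.953
v -1.274 4.278 -1.789
v -1.471 3.621 -0.732
v -1.096 -3.373 3.955
v -0.805 -3.661 3.461
v -0.995 -4.239 4.519
v -0.704 -4.527 4.025
v -0.409 -4.051 4.338
v -0.472 -3.516 3.99
v -1.328 -4.384 3.99
v -1.391 -3.849 3.642
v -0.948 -4.285 3.483
v -0.38 -4.079 3.698
v -1.42 -3.821 4.282
v -0.852 -3.615 4.497
v -2.293 1.971 0.354
v -1.703 2.546 -0.36
v -0.697 2.844 0.712
v -1.287 2.269 1.426
v -2.141 2.965 -0.066
v -1.135 3.264 1.006
v -2.637 3.005 0.389
v -1.631 3.303 1.461
v -3.001 2.649 0.83
v -1.995 2.948 1.902
v -3.095 2.034 1.089
v -2.089 2.333 2.161
v -2.883 1.396 1.068
v -1.877 1.694 2.14
v -2.445 0.976 0.774
v -1.439 1.275 1.846
v -1.949 0.937 0.319
v -0.943 1.235 1.391
v -1.585 1.292 -0.122
v -0.579 1.591 0.95
v -1.491 1.907 -0.381
v -0.485 2.206 0.691
v 0.983 0.774 -3.254
v 1.472 0.612 -2.528
v 1.9 1.691 -3.665
v 2.388 1.528 -2.939
v 1.552 -0.048 -3.821
v 2.04 -0.211 -3.095
v 2.468 0.868 -4.232
v 2.957 0.706 -3.506
v -4.359 0.807 3.62
v -3.961 -0.099 4.102
v -3.289 1.634 4.291
v -2.891 0.729 4.773
v -3.729 0.651 2.807
v -3.331 -0.254 3.289
v -2.659 1.479 3.478
v -2.261 0.573 3.96
f 2 1 5
f 2 5 3
f 3 5 6
f 3 6 4
f 5 1 7
f 5 7 6
f 6 7 8
f 6 8 4
f 7 1 9
f 7 9 8
f 8 9 10
f 8 10 4
f 9 1 11
f 9 11 10
f 10 11 12
f 10 12 4
f 11 1 13
f 11 13 12
f 12 13 14
f 12 14 4
f 13 1 15
f 13 15 14
f 14 15 16
f 14 16 4
f 15 1 17
f 15 17 16
f 16 17 18
f 16 18 4
f 17 1 19
f 17 19 18
f 18 19 20
f 18 20 4
f 19 1 21
f 19 21 20
f 20 21 22
f 20 22 4
f 21 1 23
f 21 23 22
f 22 23 24
f 22 24 4
f 23 1 25
f 23 25 24
f 24 25 26
f 24 26 4
f 25 1 27
f 25 27 26
f 26 27 28
f 26 28 4
f 27 1 29
f 27 29 28
f 28 29 30
f 28 30 4
f 29 1 31
f 29 31 30
f 30 31 32
f 30 32 4
f 31 1 2
f 31 2 32
f 32 2 3
f 32 3 4
f 33 44 38
f 33 38 34
f 33 34 40
f 33 40 43
f 33 43 44
f 34 38 42
f 38 44 37
f 44 43 35
f 43 40 39
f 40 34 41
f 36 42 37
f 36 37 35
f 36 35 39
f 36 39 41
f 36 41 42
f 37 42 38
f 35 37 44
f 39 35 43
f 41 39 40
f 42 41 34
f 46 45 49
f 46 49 47
f 47 49 50
f 47 50 48
f 49 45 51
f 49 51 50
f 50 51 52
f 50 52 48
f 51 45 53
f 51 53 52
f 52 53 54
f 52 54 48
f 53 45 55
f 53 55 54
f 54 55 56
f 54 56 48
f 55 45 57
f 55 57 56
f 56 57 58
f 56 58 48
f 57 45 59
f 57 59 58
f 58 59 60
f 58 60 48
f 59 45 61
f 59 61 60
f 60 61 62
f 60 62 48
f 61 45 63
f 61 63 62
f 62 63 64
f 62 64 48
f 63 45 65
f 63 65 64
f 64 65 66
f 64 66 48
f 65 45 46
f 65 46 66
f 66 46 47
f 66 47 48
f 68 70 67
f 71 68 67
f 67 70 69
f 69 71 67
f 68 74 70
f 72 68 71
f 72 74 68
f 70 74 69
f 73 71 69
f 69 74 73
f 73 72 71
f 74 72 73
f 76 78 75
f 79 76 75
f 75 78 77
f 77 79 75
f 76 82 78
f 80 76 79
f 80 82 76
f 78 82 77
f 81 79 77
f 77 82 81
f 81 80 79
f 82 80 81



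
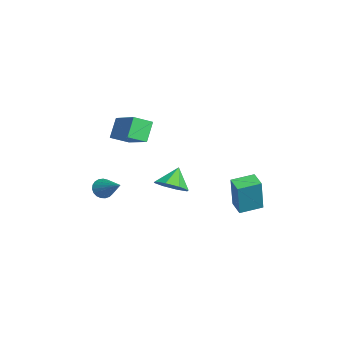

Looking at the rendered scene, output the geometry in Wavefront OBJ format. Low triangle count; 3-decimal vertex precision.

v -3.493 -1.762 0.199
v -3.293 -2.763 0.705
v -1.82 -1.002 1.038
v -1.62 -2.003 1.545
v -2.78 -2.157 -0.865
v -2.58 -3.158 -0.358
v -1.107 -1.397 -0.025
v -0.907 -2.398 0.481
v 1.492 2.638 -3.376
v 1.947 2.449 -1.396
v 1.236 3.879 -3.198
v 1.691 3.69 -1.218
v 2.389 2.85 -3.562
v 2.844 2.661 -1.582
v 2.133 4.091 -3.384
v 2.588 3.902 -1.404
v 3.969 -0.766 -0.535
v 4.749 -0.456 -0.159
v 3.331 -0.314 0.415
v 4.449 0.017 -0.586
v 3.867 0.031 -0.983
v 3.346 -0.422 -1.117
v 3.189 -1.077 -0.911
v 3.489 -1.55 -0.484
v 4.07 -1.563 -0.087
v 4.592 -1.11 0.048
v -0.001 -3.748 -2.671
v 0.404 -3.908 -3.127
v 1.361 -2.992 -1.729
v 0.325 -3.67 -3.204
v 0.191 -3.446 -3.19
v 0.023 -3.274 -3.085
v -0.149 -3.184 -2.909
v -0.295 -3.191 -2.692
v -0.39 -3.295 -2.471
v -0.418 -3.477 -2.285
v -0.374 -3.706 -2.165
v -0.265 -3.942 -2.133
v -0.111 -4.145 -2.194
v 0.063 -4.279 -2.337
v 0.226 -4.321 -2.538
v 0.349 -4.264 -2.762
v 0.412 -4.118 -2.97
f 2 4 1
f 5 2 1
f 1 4 3
f 3 5 1
f 2 8 4
f 6 2 5
f 6 8 2
f 4 8 3
f 7 5 3
f 3 8 7
f 7 6 5
f 8 6 7
f 10 12 9
f 13 10 9
f 9 12 11
f 11 13 9
f 10 16 12
f 14 10 13
f 14 16 10
f 12 16 11
f 15 13 11
f 11 16 15
f 15 14 13
f 16 14 15
f 18 17 20
f 18 20 19
f 20 17 21
f 20 21 19
f 21 17 22
f 21 22 19
f 22 17 23
f 22 23 19
f 23 17 24
f 23 24 19
f 24 17 25
f 24 25 19
f 25 17 26
f 25 26 19
f 26 17 18
f 26 18 19
f 28 27 30
f 28 30 29
f 30 27 31
f 30 31 29
f 31 27 32
f 31 32 29
f 32 27 33
f 32 33 29
f 33 27 34
f 33 34 29
f 34 27 35
f 34 35 29
f 35 27 36
f 35 36 29
f 36 27 37
f 36 37 29
f 37 27 38
f 37 38 29
f 38 27 39
f 38 39 29
f 39 27 40
f 39 40 29
f 40 27 41
f 40 41 29
f 41 27 42
f 41 42 29
f 42 27 43
f 42 43 29
f 43 27 28
f 43 28 29



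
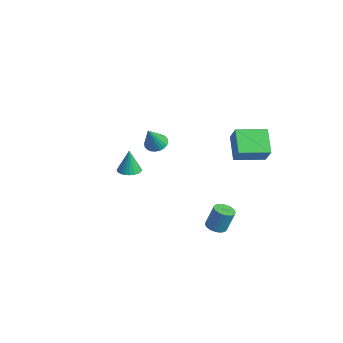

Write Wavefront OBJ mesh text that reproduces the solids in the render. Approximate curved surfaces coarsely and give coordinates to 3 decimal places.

v 3.655 2.292 2.072
v 2.33 2.797 3.097
v 4.187 4.085 1.878
v 2.861 4.59 2.902
v 4.479 2.17 3.198
v 3.153 2.675 4.222
v 5.01 3.963 3.003
v 3.685 4.468 4.028
v 1.03 -2.957 1.252
v 1.678 -3.243 1.304
v 0.93 -2.903 2.808
v 1.739 -2.973 1.299
v 1.692 -2.7 1.286
v 1.544 -2.467 1.269
v 1.318 -2.308 1.249
v 1.049 -2.247 1.229
v 0.776 -2.295 1.213
v 0.542 -2.443 1.203
v 0.383 -2.67 1.2
v 0.322 -2.94 1.206
v 0.369 -3.213 1.218
v 0.517 -3.446 1.236
v 0.743 -3.606 1.256
v 1.012 -3.666 1.275
v 1.285 -3.618 1.291
v 1.518 -3.47 1.301
v 2.62 1.796 -4.155
v 3.25 1.568 -4.171
v 3.449 2.015 -2.721
v 2.82 2.244 -2.705
v 3.283 1.814 -4.251
v 3.482 2.262 -2.802
v 3.215 2.058 -4.317
v 3.415 2.505 -2.868
v 3.057 2.262 -4.358
v 3.256 2.709 -2.909
v 2.832 2.395 -4.369
v 3.031 2.842 -2.919
v 2.575 2.437 -4.346
v 2.774 2.884 -2.897
v 2.325 2.381 -4.295
v 2.524 2.828 -2.845
v 2.12 2.236 -4.222
v 2.319 2.684 -2.772
v 1.991 2.025 -4.139
v 2.19 2.472 -2.689
v 1.958 1.778 -4.058
v 2.157 2.226 -2.609
v 2.025 1.535 -3.992
v 2.225 1.982 -2.543
v 2.184 1.331 -3.951
v 2.383 1.778 -2.502
v 2.409 1.198 -3.941
v 2.608 1.645 -2.491
v 2.666 1.156 -3.963
v 2.865 1.603 -2.514
v 2.916 1.212 -4.015
v 3.115 1.659 -2.565
v 3.121 1.356 -4.088
v 3.32 1.804 -2.638
v -4.008 1.231 -0.653
v -3.386 1.65 -0.63
v -3.552 0.469 0.913
v -3.576 1.823 -0.49
v -3.833 1.906 -0.375
v -4.115 1.886 -0.303
v -4.382 1.766 -0.284
v -4.591 1.565 -0.321
v -4.712 1.313 -0.408
v -4.725 1.049 -0.533
v -4.629 0.812 -0.676
v -4.439 0.639 -0.816
v -4.183 0.557 -0.93
v -3.9 0.577 -1.003
v -3.633 0.696 -1.022
v -3.424 0.897 -0.985
v -3.303 1.149 -0.898
v -3.29 1.414 -0.773
f 2 4 1
f 5 2 1
f 1 4 3
f 3 5 1
f 2 8 4
f 6 2 5
f 6 8 2
f 4 8 3
f 7 5 3
f 3 8 7
f 7 6 5
f 8 6 7
f 10 9 12
f 10 12 11
f 12 9 13
f 12 13 11
f 13 9 14
f 13 14 11
f 14 9 15
f 14 15 11
f 15 9 16
f 15 16 11
f 16 9 17
f 16 17 11
f 17 9 18
f 17 18 11
f 18 9 19
f 18 19 11
f 19 9 20
f 19 20 11
f 20 9 21
f 20 21 11
f 21 9 22
f 21 22 11
f 22 9 23
f 22 23 11
f 23 9 24
f 23 24 11
f 24 9 25
f 24 25 11
f 25 9 26
f 25 26 11
f 26 9 10
f 26 10 11
f 28 27 31
f 28 31 29
f 29 31 32
f 29 32 30
f 31 27 33
f 31 33 32
f 32 33 34
f 32 34 30
f 33 27 35
f 33 35 34
f 34 35 36
f 34 36 30
f 35 27 37
f 35 37 36
f 36 37 38
f 36 38 30
f 37 27 39
f 37 39 38
f 38 39 40
f 38 40 30
f 39 27 41
f 39 41 40
f 40 41 42
f 40 42 30
f 41 27 43
f 41 43 42
f 42 43 44
f 42 44 30
f 43 27 45
f 43 45 44
f 44 45 46
f 44 46 30
f 45 27 47
f 45 47 46
f 46 47 48
f 46 48 30
f 47 27 49
f 47 49 48
f 48 49 50
f 48 50 30
f 49 27 51
f 49 51 50
f 50 51 52
f 50 52 30
f 51 27 53
f 51 53 52
f 52 53 54
f 52 54 30
f 53 27 55
f 53 55 54
f 54 55 56
f 54 56 30
f 55 27 57
f 55 57 56
f 56 57 58
f 56 58 30
f 57 27 59
f 57 59 58
f 58 59 60
f 58 60 30
f 59 27 28
f 59 28 60
f 60 28 29
f 60 29 30
f 62 61 64
f 62 64 63
f 64 61 65
f 64 65 63
f 65 61 66
f 65 66 63
f 66 61 67
f 66 67 63
f 67 61 68
f 67 68 63
f 68 61 69
f 68 69 63
f 69 61 70
f 69 70 63
f 70 61 71
f 70 71 63
f 71 61 72
f 71 72 63
f 72 61 73
f 72 73 63
f 73 61 74
f 73 74 63
f 74 61 75
f 74 75 63
f 75 61 76
f 75 76 63
f 76 61 77
f 76 77 63
f 77 61 78
f 77 78 63
f 78 61 62
f 78 62 63

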